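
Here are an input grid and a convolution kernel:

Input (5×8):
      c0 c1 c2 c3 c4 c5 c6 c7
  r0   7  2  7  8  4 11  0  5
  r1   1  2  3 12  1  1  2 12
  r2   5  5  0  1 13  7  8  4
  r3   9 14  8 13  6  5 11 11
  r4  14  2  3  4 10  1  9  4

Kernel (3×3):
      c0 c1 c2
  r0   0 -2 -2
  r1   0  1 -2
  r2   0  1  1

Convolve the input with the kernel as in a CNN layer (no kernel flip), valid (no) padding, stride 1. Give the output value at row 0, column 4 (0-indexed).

The receptive field on the input at this output position is [4 11 0 / 1 1 2 / 13 7 8]. Elementwise product with the kernel and sum: 11·-2 + 0·-2 + 1·1 + 2·-2 + 7·1 + 8·1.

-10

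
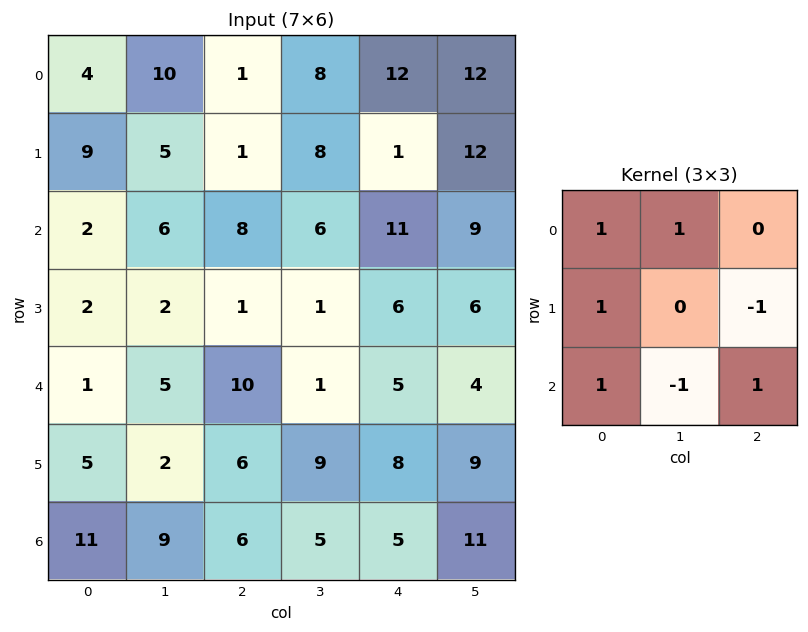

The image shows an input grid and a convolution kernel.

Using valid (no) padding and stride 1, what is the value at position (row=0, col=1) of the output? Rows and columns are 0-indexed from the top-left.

The receptive field on the input at this output position is [10 1 8 / 5 1 8 / 6 8 6]. Elementwise product with the kernel and sum: 10·1 + 1·1 + 5·1 + 8·-1 + 6·1 + 8·-1 + 6·1.

12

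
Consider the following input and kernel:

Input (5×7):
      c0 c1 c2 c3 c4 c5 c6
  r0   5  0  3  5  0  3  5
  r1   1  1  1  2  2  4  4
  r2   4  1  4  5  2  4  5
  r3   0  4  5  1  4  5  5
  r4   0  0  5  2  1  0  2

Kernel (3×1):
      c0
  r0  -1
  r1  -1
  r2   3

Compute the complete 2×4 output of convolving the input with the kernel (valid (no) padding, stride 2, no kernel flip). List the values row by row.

6 8 4 6
-4 6 -3 -4

Output[0,0]: The receptive field on the input at this output position is [5 / 1 / 4]. Elementwise product with the kernel and sum: 5·-1 + 1·-1 + 4·3.
Output[0,1]: The receptive field on the input at this output position is [3 / 1 / 4]. Elementwise product with the kernel and sum: 3·-1 + 1·-1 + 4·3.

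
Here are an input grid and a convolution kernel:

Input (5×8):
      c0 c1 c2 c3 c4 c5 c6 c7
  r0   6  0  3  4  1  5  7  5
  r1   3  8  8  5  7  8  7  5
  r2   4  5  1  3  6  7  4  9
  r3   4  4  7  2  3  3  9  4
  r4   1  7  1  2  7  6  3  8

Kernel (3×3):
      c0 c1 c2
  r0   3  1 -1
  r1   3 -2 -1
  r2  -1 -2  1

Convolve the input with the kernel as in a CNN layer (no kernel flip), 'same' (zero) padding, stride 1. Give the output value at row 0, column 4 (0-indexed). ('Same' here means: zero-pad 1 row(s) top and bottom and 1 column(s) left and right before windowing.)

The receptive field on the zero-padded input at this output position is [0 0 0 / 4 1 5 / 5 7 8]. Elementwise product with the kernel and sum: 0·3 + 0·1 + 0·-1 + 4·3 + 1·-2 + 5·-1 + 5·-1 + 7·-2 + 8·1.

-6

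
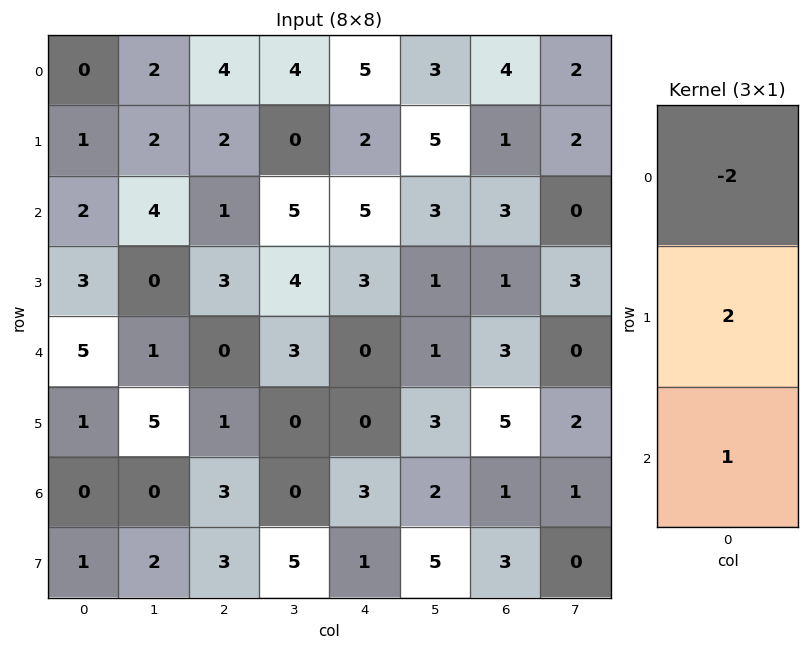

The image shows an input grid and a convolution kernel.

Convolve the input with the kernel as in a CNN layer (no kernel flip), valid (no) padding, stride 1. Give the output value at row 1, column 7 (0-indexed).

-1

The receptive field on the input at this output position is [2 / 0 / 3]. Elementwise product with the kernel and sum: 2·-2 + 0·2 + 3·1.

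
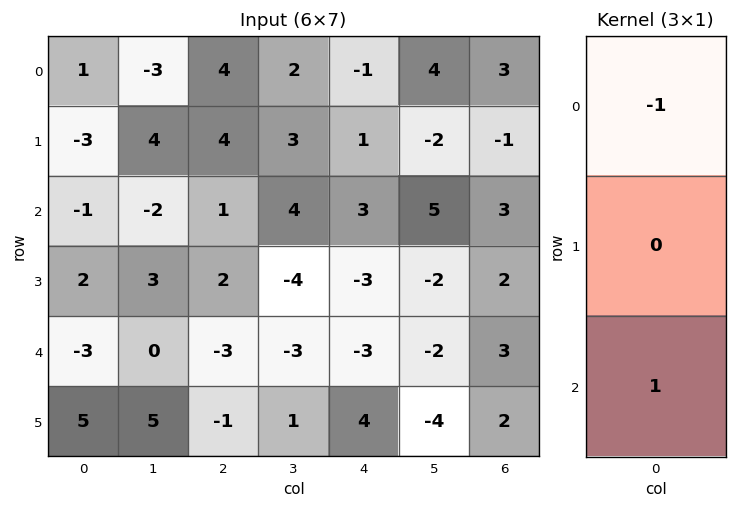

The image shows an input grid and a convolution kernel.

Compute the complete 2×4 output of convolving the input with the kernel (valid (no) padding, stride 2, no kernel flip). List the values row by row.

Output[0,0]: The receptive field on the input at this output position is [1 / -3 / -1]. Elementwise product with the kernel and sum: 1·-1 + -1·1.

-2 -3 4 0
-2 -4 -6 0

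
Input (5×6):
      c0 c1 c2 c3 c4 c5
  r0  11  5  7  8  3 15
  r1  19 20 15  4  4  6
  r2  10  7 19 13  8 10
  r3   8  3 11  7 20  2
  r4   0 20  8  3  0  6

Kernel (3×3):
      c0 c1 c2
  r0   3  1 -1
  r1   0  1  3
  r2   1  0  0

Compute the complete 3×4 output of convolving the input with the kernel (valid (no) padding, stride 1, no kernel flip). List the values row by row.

106 48 61 47
134 132 93 55
54 79 137 66

Output[0,0]: The receptive field on the input at this output position is [11 5 7 / 19 20 15 / 10 7 19]. Elementwise product with the kernel and sum: 11·3 + 5·1 + 7·-1 + 20·1 + 15·3 + 10·1.
Output[0,1]: The receptive field on the input at this output position is [5 7 8 / 20 15 4 / 7 19 13]. Elementwise product with the kernel and sum: 5·3 + 7·1 + 8·-1 + 15·1 + 4·3 + 7·1.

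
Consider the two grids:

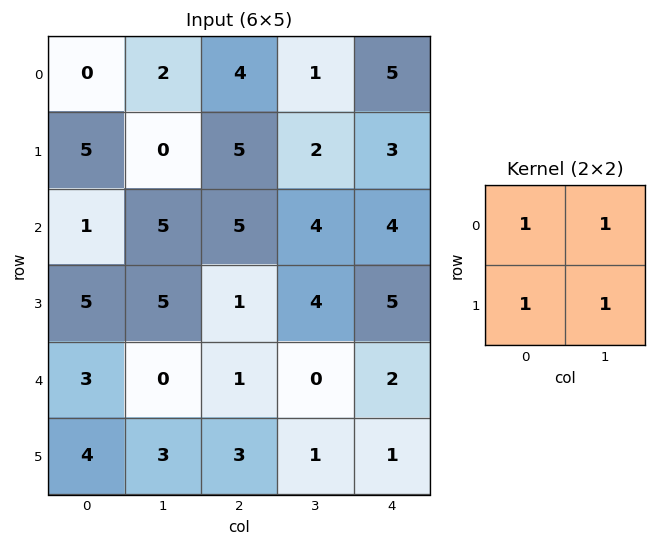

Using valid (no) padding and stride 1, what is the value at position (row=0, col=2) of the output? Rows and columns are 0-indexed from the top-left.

12

The receptive field on the input at this output position is [4 1 / 5 2]. Elementwise product with the kernel and sum: 4·1 + 1·1 + 5·1 + 2·1.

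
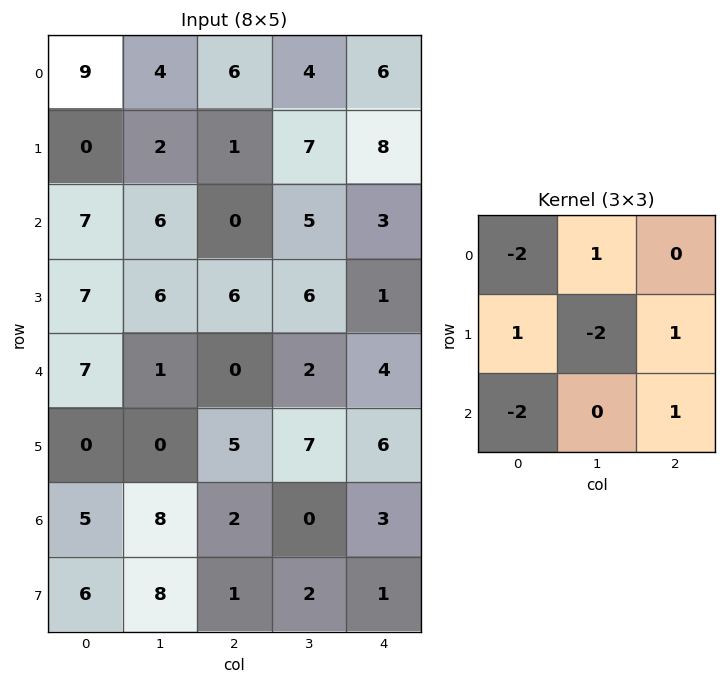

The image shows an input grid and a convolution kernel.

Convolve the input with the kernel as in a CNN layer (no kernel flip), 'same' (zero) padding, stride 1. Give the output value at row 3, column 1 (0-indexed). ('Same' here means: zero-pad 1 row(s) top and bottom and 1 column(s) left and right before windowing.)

-21

The receptive field on the zero-padded input at this output position is [7 6 0 / 7 6 6 / 7 1 0]. Elementwise product with the kernel and sum: 7·-2 + 6·1 + 7·1 + 6·-2 + 6·1 + 7·-2 + 0·1.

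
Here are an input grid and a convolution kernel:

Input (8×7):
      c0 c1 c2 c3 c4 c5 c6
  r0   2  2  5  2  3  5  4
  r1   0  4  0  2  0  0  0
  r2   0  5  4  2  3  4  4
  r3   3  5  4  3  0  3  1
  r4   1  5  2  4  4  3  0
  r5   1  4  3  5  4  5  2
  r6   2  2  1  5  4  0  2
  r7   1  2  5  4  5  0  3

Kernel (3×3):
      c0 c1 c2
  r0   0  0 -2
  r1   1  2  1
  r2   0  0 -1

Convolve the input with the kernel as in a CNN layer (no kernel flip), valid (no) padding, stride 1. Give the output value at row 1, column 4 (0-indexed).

The receptive field on the input at this output position is [0 0 0 / 3 4 4 / 0 3 1]. Elementwise product with the kernel and sum: 0·-2 + 3·1 + 4·2 + 4·1 + 1·-1.

14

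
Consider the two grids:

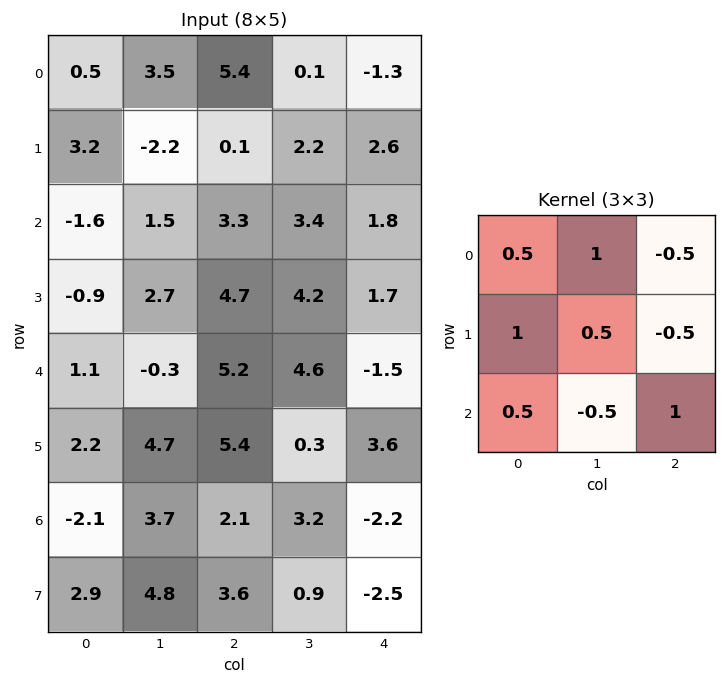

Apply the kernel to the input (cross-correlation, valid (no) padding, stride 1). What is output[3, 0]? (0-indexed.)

The receptive field on the input at this output position is [-0.9 2.7 4.7 / 1.1 -0.3 5.2 / 2.2 4.7 5.4]. Elementwise product with the kernel and sum: -0.9·0.5 + 2.7·1 + 4.7·-0.5 + 1.1·1 + -0.3·0.5 + 5.2·-0.5 + 2.2·0.5 + 4.7·-0.5 + 5.4·1.

2.4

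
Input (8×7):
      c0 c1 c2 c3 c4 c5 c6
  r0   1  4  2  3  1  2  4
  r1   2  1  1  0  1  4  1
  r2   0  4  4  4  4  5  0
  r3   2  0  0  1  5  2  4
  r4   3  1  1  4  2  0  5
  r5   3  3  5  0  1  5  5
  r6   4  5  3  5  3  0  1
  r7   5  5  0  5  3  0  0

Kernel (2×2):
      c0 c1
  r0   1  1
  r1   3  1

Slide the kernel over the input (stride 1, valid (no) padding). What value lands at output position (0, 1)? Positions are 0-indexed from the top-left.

10

The receptive field on the input at this output position is [4 2 / 1 1]. Elementwise product with the kernel and sum: 4·1 + 2·1 + 1·3 + 1·1.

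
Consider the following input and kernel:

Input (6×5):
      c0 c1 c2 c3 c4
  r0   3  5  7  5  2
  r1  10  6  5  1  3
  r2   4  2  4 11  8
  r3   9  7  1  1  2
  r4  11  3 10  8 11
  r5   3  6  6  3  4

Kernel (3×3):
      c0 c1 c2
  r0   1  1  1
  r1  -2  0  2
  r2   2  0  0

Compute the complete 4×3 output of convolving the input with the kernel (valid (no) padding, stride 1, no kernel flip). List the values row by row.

Output[0,0]: The receptive field on the input at this output position is [3 5 7 / 10 6 5 / 4 2 4]. Elementwise product with the kernel and sum: 3·1 + 5·1 + 7·1 + 10·-2 + 5·2 + 4·2.

13 11 18
39 44 19
16 11 45
21 31 18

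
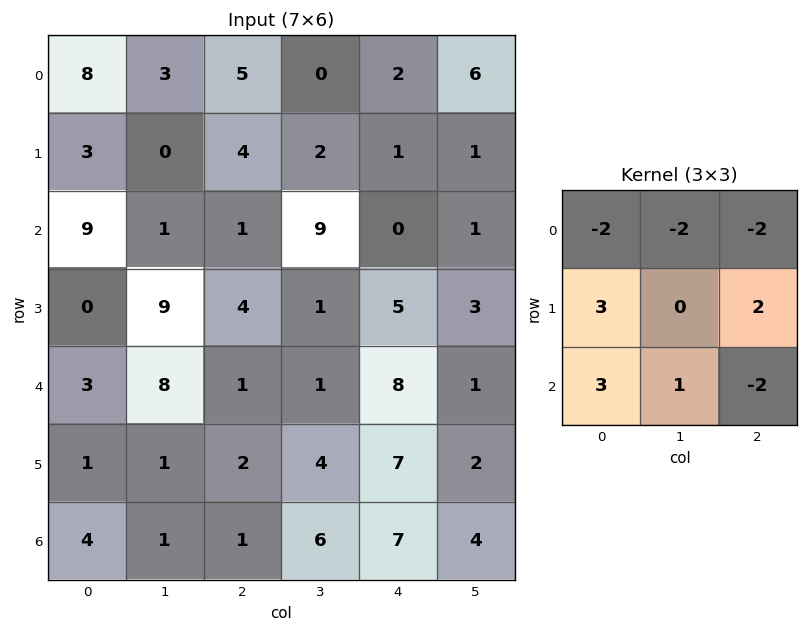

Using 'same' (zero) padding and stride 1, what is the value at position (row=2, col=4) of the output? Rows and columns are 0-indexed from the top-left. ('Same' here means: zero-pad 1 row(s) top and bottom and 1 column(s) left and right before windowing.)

23

The receptive field on the zero-padded input at this output position is [2 1 1 / 9 0 1 / 1 5 3]. Elementwise product with the kernel and sum: 2·-2 + 1·-2 + 1·-2 + 9·3 + 1·2 + 1·3 + 5·1 + 3·-2.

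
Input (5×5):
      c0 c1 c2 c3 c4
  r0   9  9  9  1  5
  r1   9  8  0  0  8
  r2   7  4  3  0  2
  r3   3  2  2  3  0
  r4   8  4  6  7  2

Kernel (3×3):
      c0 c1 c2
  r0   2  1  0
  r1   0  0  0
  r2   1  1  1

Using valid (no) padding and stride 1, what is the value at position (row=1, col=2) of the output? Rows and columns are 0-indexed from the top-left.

The receptive field on the input at this output position is [0 0 8 / 3 0 2 / 2 3 0]. Elementwise product with the kernel and sum: 0·2 + 0·1 + 2·1 + 3·1 + 0·1.

5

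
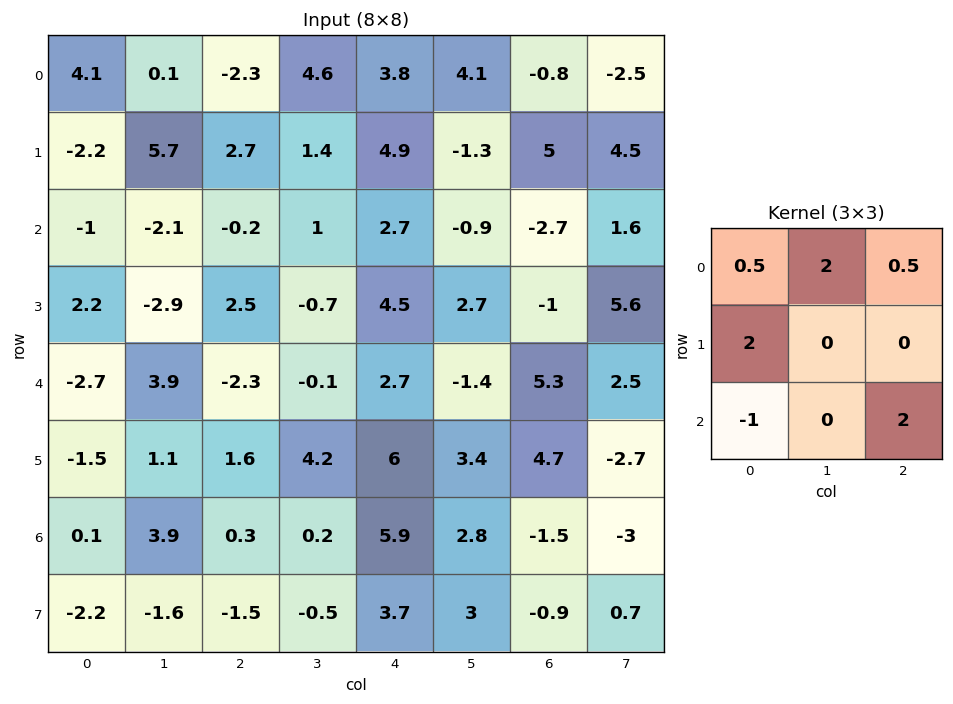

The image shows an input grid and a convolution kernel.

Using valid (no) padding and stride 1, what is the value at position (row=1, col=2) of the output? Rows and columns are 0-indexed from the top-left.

12.7

The receptive field on the input at this output position is [2.7 1.4 4.9 / -0.2 1 2.7 / 2.5 -0.7 4.5]. Elementwise product with the kernel and sum: 2.7·0.5 + 1.4·2 + 4.9·0.5 + -0.2·2 + 2.5·-1 + 4.5·2.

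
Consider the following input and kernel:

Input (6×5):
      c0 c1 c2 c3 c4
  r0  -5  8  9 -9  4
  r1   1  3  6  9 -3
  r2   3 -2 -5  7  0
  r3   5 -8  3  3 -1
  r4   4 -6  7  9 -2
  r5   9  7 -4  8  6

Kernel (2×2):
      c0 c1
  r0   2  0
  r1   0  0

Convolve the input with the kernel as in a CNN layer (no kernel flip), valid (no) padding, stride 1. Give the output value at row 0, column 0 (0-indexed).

The receptive field on the input at this output position is [-5 8 / 1 3]. Elementwise product with the kernel and sum: -5·2.

-10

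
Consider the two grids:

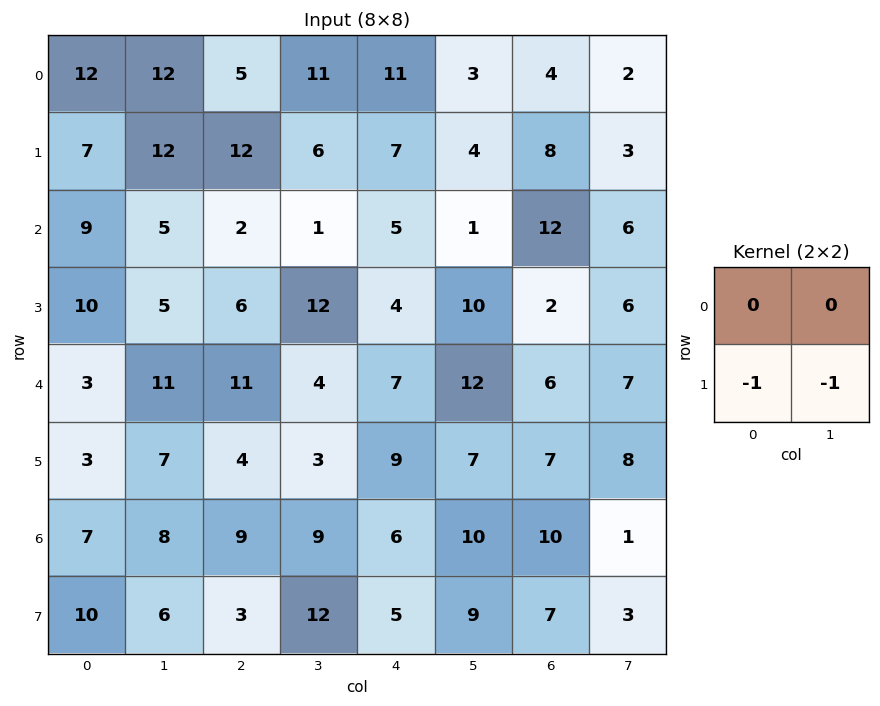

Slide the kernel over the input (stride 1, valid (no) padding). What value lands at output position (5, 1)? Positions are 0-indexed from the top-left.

-17

The receptive field on the input at this output position is [7 4 / 8 9]. Elementwise product with the kernel and sum: 8·-1 + 9·-1.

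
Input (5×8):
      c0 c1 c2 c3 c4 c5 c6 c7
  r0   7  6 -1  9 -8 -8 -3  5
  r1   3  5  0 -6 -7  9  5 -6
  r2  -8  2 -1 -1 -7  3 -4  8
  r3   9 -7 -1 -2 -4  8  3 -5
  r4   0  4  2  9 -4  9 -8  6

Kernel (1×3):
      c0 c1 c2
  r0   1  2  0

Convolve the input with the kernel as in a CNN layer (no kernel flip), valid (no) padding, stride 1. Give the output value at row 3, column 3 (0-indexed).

-10

The receptive field on the input at this output position is [-2 -4 8]. Elementwise product with the kernel and sum: -2·1 + -4·2.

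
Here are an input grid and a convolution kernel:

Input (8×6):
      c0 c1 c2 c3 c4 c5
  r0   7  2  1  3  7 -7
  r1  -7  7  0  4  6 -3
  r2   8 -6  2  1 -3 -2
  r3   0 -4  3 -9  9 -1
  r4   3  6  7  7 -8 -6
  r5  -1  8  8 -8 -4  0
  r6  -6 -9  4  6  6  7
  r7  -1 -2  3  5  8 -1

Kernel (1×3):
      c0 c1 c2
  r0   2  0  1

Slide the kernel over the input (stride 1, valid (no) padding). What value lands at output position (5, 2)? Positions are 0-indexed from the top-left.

12

The receptive field on the input at this output position is [8 -8 -4]. Elementwise product with the kernel and sum: 8·2 + -4·1.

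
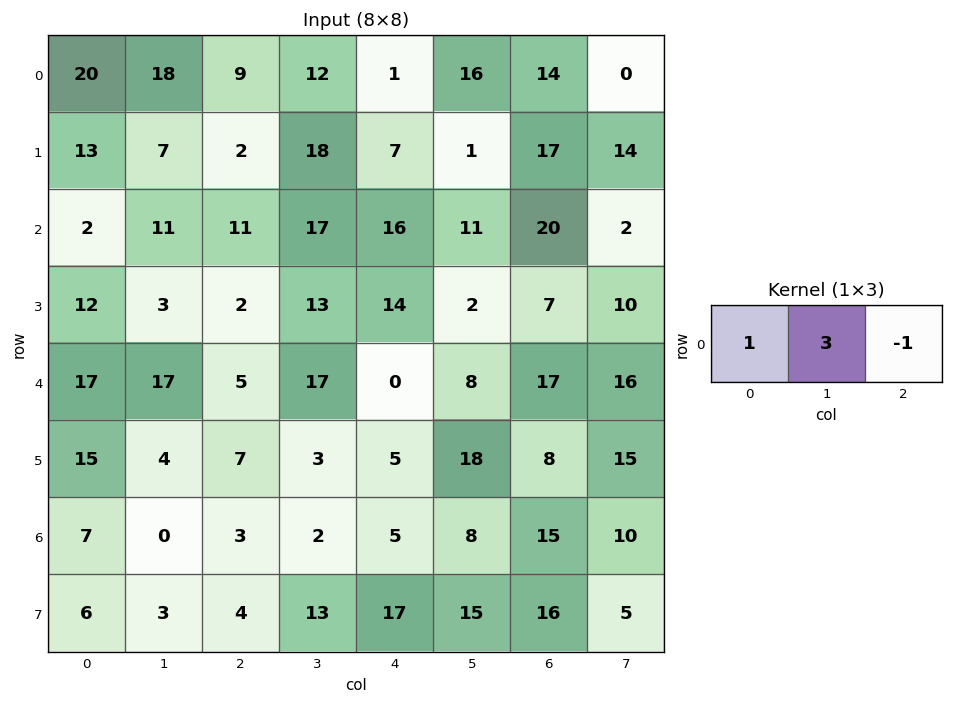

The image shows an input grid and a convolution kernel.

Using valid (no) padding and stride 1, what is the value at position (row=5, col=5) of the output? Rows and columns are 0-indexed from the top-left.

The receptive field on the input at this output position is [18 8 15]. Elementwise product with the kernel and sum: 18·1 + 8·3 + 15·-1.

27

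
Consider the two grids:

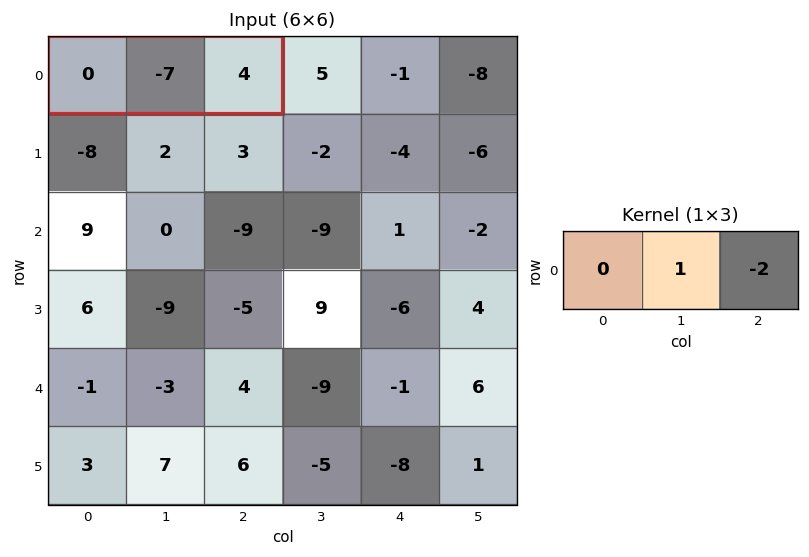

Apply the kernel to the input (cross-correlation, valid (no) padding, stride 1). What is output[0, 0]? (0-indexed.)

-15

The receptive field on the input at this output position is [0 -7 4]. Elementwise product with the kernel and sum: -7·1 + 4·-2.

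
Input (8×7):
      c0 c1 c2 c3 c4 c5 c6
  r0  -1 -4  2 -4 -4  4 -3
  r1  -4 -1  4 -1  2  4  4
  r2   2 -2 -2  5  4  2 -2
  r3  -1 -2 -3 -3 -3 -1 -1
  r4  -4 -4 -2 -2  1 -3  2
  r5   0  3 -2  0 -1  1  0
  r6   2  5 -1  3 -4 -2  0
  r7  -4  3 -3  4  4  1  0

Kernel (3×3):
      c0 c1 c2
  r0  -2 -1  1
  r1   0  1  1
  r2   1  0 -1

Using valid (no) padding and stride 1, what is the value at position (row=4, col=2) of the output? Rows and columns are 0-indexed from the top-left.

The receptive field on the input at this output position is [-2 -2 1 / -2 0 -1 / -1 3 -4]. Elementwise product with the kernel and sum: -2·-2 + -2·-1 + 1·1 + 0·1 + -1·1 + -1·1 + -4·-1.

9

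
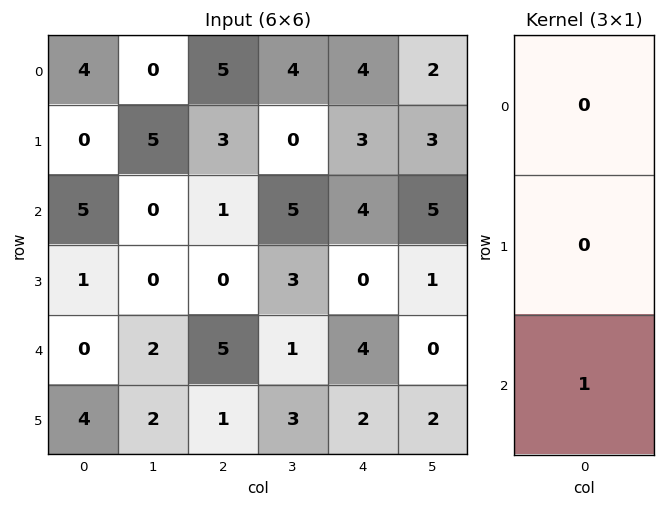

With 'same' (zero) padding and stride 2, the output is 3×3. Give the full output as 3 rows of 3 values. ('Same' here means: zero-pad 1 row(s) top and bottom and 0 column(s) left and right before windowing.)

Output[0,0]: The receptive field on the zero-padded input at this output position is [0 / 4 / 0]. Elementwise product with the kernel and sum: 0·1.

0 3 3
1 0 0
4 1 2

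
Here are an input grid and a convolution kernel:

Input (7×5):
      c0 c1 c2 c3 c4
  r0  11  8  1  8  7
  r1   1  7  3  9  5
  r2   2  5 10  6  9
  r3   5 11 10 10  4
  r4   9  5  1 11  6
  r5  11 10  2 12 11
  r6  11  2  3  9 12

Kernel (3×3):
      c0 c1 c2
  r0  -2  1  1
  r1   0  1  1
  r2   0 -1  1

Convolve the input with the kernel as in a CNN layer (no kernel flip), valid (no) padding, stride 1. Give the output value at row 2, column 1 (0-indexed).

The receptive field on the input at this output position is [5 10 6 / 11 10 10 / 5 1 11]. Elementwise product with the kernel and sum: 5·-2 + 10·1 + 6·1 + 10·1 + 10·1 + 1·-1 + 11·1.

36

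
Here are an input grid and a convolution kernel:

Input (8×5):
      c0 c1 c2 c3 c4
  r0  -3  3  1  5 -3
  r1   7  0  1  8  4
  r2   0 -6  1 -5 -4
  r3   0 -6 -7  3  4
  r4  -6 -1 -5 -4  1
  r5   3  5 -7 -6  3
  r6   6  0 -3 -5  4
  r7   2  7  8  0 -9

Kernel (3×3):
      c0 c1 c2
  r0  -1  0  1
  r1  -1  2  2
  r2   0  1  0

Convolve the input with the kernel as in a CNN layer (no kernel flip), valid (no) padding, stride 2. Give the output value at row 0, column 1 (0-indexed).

14

The receptive field on the input at this output position is [1 5 -3 / 1 8 4 / 1 -5 -4]. Elementwise product with the kernel and sum: 1·-1 + -3·1 + 1·-1 + 8·2 + 4·2 + -5·1.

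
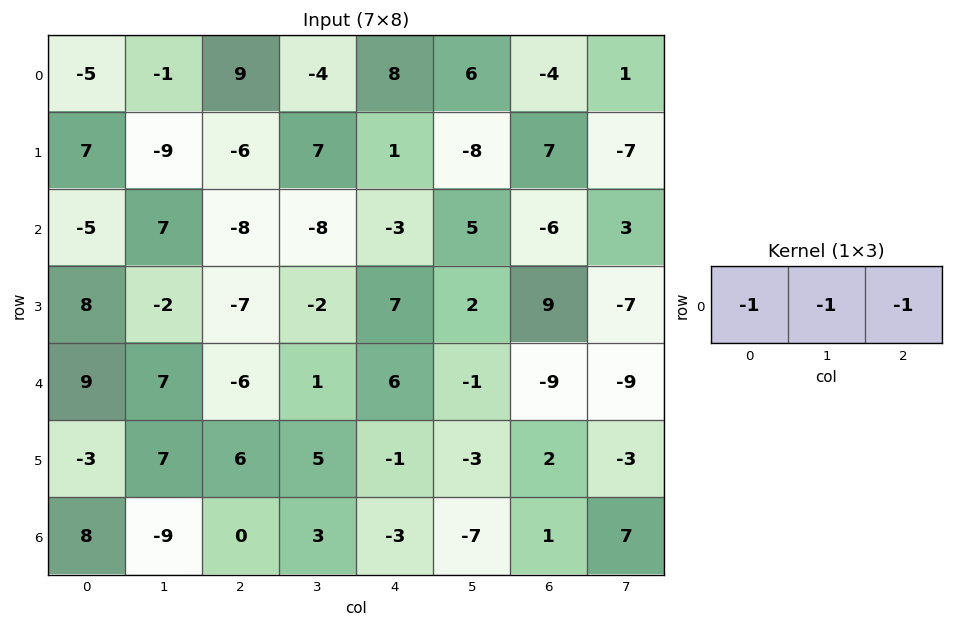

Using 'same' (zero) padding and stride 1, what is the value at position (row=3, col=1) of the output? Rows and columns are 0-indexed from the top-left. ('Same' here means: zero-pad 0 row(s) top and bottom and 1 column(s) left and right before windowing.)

1

The receptive field on the zero-padded input at this output position is [8 -2 -7]. Elementwise product with the kernel and sum: 8·-1 + -2·-1 + -7·-1.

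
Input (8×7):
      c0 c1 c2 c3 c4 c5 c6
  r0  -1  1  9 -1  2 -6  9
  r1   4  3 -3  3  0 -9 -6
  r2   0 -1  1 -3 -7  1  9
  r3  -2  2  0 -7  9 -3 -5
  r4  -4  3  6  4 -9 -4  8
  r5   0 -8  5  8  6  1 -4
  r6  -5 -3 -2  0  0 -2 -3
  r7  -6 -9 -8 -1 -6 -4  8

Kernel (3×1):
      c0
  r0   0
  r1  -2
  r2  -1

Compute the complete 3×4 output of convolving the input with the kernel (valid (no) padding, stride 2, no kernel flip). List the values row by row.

Output[0,0]: The receptive field on the input at this output position is [-1 / 4 / 0]. Elementwise product with the kernel and sum: 4·-2 + 0·-1.

-8 5 7 3
8 -6 -9 2
5 -8 -12 11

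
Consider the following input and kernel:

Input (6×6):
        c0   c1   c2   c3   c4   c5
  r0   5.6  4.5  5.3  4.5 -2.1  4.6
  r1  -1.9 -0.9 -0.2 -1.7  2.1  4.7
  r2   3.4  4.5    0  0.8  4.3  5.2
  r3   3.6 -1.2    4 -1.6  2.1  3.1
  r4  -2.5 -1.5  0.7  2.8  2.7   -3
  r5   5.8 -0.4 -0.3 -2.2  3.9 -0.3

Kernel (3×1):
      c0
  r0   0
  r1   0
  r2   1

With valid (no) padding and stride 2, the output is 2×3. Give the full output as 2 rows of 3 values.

3.4 0 4.3
-2.5 0.7 2.7

Output[0,0]: The receptive field on the input at this output position is [5.6 / -1.9 / 3.4]. Elementwise product with the kernel and sum: 3.4·1.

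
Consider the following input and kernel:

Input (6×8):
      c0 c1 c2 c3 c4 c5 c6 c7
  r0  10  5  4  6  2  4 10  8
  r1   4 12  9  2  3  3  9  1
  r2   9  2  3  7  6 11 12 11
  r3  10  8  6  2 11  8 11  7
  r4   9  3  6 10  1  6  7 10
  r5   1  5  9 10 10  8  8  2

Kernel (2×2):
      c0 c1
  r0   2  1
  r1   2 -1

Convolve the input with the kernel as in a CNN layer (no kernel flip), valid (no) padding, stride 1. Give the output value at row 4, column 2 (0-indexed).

The receptive field on the input at this output position is [6 10 / 9 10]. Elementwise product with the kernel and sum: 6·2 + 10·1 + 9·2 + 10·-1.

30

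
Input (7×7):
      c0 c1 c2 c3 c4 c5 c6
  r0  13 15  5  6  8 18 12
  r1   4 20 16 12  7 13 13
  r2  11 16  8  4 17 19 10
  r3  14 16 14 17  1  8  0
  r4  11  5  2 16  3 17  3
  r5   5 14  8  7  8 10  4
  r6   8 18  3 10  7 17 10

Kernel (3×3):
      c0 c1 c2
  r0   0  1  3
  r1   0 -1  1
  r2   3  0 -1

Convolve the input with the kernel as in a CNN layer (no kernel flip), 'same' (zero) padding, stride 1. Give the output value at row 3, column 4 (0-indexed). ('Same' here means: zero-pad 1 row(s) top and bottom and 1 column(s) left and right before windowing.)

The receptive field on the zero-padded input at this output position is [4 17 19 / 17 1 8 / 16 3 17]. Elementwise product with the kernel and sum: 17·1 + 19·3 + 1·-1 + 8·1 + 16·3 + 17·-1.

112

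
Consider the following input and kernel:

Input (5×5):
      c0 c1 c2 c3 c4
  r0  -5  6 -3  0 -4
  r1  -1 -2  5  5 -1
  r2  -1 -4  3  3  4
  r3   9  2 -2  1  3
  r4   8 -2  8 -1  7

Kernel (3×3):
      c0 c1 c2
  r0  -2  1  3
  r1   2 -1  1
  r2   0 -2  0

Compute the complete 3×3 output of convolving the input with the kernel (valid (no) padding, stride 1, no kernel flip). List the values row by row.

Output[0,0]: The receptive field on the input at this output position is [-5 6 -3 / -1 -2 5 / -1 -4 3]. Elementwise product with the kernel and sum: -5·-2 + 6·1 + -3·3 + -1·2 + -2·-1 + 5·1 + -4·-2.

20 -25 -8
16 20 -3
25 11 9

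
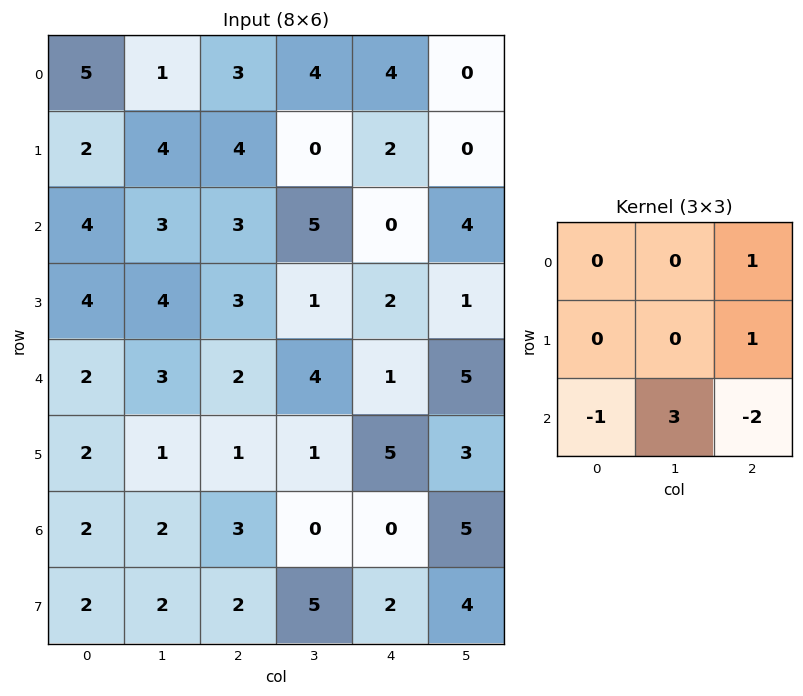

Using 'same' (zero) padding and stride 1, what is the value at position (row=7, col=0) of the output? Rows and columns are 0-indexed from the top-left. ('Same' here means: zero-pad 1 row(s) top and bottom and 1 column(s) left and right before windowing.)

The receptive field on the zero-padded input at this output position is [0 2 2 / 0 2 2 / 0 0 0]. Elementwise product with the kernel and sum: 2·1 + 2·1 + 0·-1 + 0·3 + 0·-2.

4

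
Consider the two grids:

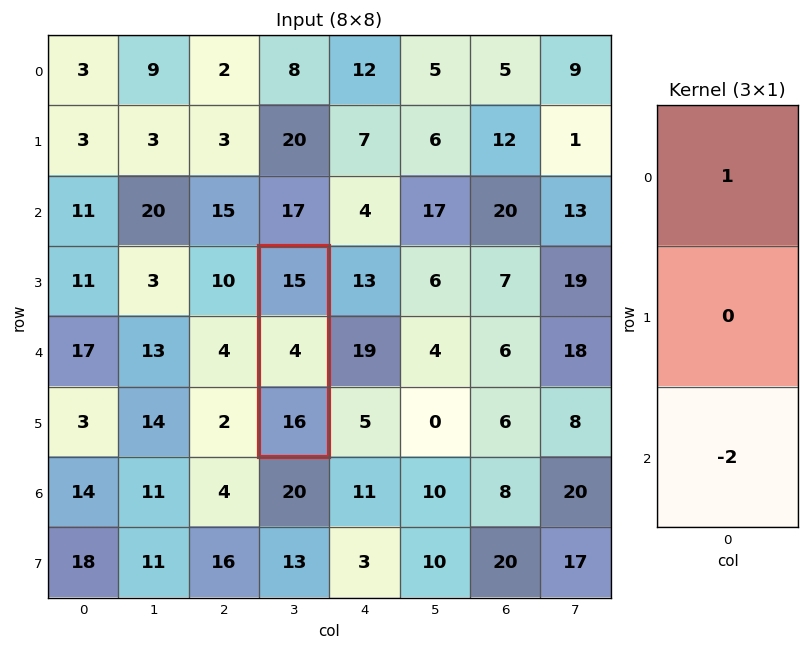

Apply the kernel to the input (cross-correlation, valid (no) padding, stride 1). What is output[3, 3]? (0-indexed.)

The receptive field on the input at this output position is [15 / 4 / 16]. Elementwise product with the kernel and sum: 15·1 + 16·-2.

-17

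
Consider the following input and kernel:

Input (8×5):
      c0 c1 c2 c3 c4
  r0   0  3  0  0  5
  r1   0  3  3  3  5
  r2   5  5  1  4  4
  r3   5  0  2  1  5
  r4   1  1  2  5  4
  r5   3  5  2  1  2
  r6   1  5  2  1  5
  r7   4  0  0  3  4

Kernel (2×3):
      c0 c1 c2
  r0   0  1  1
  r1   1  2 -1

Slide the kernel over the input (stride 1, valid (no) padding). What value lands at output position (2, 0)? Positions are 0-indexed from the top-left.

The receptive field on the input at this output position is [5 5 1 / 5 0 2]. Elementwise product with the kernel and sum: 5·1 + 1·1 + 5·1 + 0·2 + 2·-1.

9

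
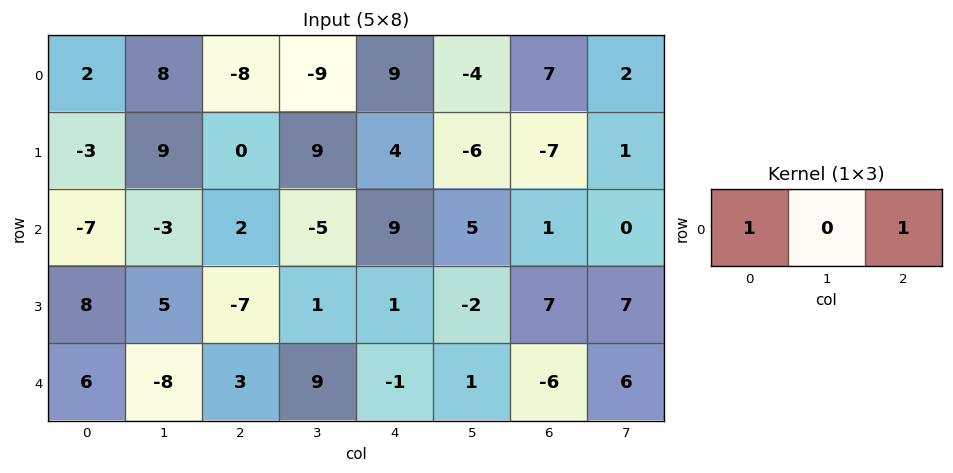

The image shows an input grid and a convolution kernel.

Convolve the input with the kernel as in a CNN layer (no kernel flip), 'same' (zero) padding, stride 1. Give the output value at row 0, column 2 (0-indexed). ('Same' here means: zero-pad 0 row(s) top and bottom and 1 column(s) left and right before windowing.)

The receptive field on the zero-padded input at this output position is [8 -8 -9]. Elementwise product with the kernel and sum: 8·1 + -9·1.

-1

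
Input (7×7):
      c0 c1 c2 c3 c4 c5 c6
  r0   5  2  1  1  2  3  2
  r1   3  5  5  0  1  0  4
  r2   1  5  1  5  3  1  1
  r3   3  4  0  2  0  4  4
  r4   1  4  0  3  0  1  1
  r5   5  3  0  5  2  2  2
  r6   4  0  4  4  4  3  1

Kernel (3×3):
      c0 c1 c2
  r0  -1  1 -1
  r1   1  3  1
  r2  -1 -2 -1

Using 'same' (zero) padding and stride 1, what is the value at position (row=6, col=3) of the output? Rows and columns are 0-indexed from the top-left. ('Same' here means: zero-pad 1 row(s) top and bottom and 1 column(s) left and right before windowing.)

The receptive field on the zero-padded input at this output position is [0 5 2 / 4 4 4 / 0 0 0]. Elementwise product with the kernel and sum: 0·-1 + 5·1 + 2·-1 + 4·1 + 4·3 + 4·1 + 0·-1 + 0·-2 + 0·-1.

23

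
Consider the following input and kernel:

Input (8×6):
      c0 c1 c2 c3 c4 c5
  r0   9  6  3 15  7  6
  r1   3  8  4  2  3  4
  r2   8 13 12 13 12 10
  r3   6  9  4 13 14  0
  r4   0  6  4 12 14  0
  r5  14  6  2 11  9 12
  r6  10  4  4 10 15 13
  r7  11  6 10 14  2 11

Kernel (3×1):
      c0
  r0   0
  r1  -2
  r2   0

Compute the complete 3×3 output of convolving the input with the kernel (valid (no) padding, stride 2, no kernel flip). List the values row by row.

-6 -8 -6
-12 -8 -28
-28 -4 -18

Output[0,0]: The receptive field on the input at this output position is [9 / 3 / 8]. Elementwise product with the kernel and sum: 3·-2.
Output[0,1]: The receptive field on the input at this output position is [3 / 4 / 12]. Elementwise product with the kernel and sum: 4·-2.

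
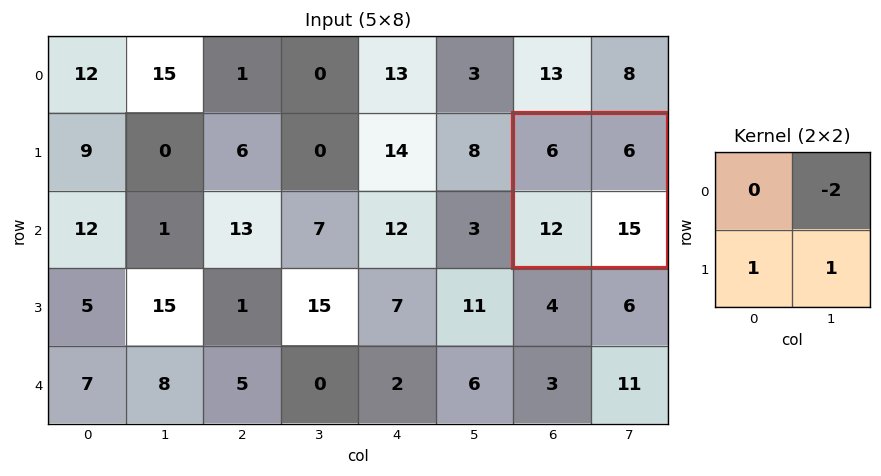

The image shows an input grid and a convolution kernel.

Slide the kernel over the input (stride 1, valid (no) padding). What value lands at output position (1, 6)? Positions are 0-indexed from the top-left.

15

The receptive field on the input at this output position is [6 6 / 12 15]. Elementwise product with the kernel and sum: 6·-2 + 12·1 + 15·1.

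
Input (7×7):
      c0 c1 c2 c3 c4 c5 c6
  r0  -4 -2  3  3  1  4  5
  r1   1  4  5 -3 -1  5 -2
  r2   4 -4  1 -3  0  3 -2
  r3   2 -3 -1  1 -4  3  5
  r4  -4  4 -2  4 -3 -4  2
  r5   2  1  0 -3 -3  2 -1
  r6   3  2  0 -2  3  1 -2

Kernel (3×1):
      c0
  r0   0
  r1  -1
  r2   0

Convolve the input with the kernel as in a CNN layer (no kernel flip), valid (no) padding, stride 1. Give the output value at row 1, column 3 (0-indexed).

3

The receptive field on the input at this output position is [-3 / -3 / 1]. Elementwise product with the kernel and sum: -3·-1.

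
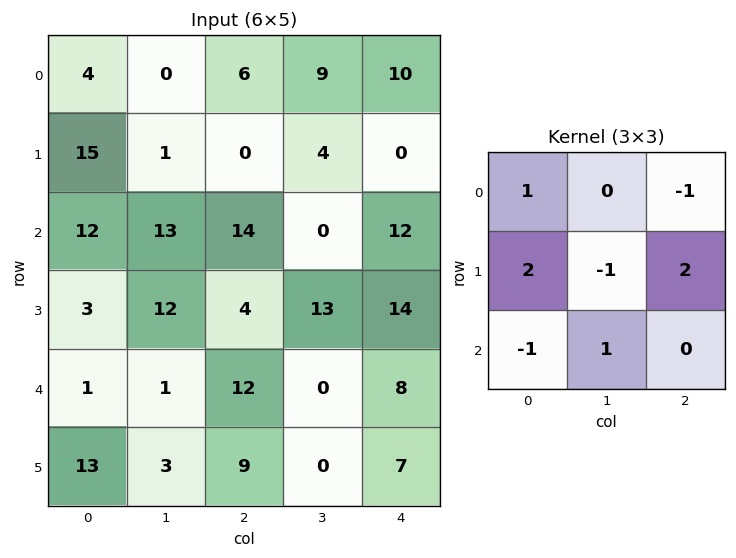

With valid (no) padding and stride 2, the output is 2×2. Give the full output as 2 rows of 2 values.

Output[0,0]: The receptive field on the input at this output position is [4 0 6 / 15 1 0 / 12 13 14]. Elementwise product with the kernel and sum: 4·1 + 6·-1 + 15·2 + 1·-1 + 0·2 + 12·-1 + 13·1.
Output[0,1]: The receptive field on the input at this output position is [6 9 10 / 0 4 0 / 14 0 12]. Elementwise product with the kernel and sum: 6·1 + 10·-1 + 0·2 + 4·-1 + 0·2 + 14·-1 + 0·1.

28 -22
0 13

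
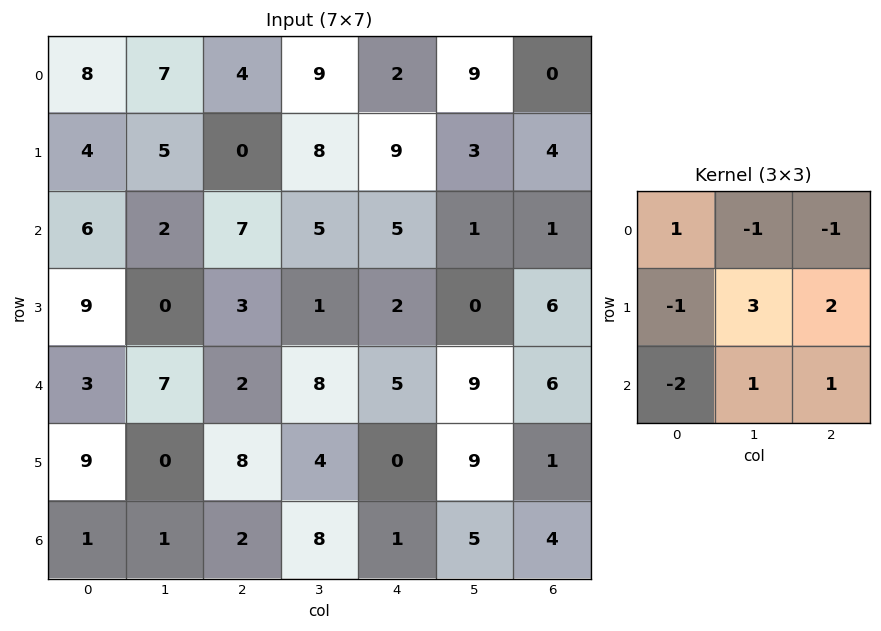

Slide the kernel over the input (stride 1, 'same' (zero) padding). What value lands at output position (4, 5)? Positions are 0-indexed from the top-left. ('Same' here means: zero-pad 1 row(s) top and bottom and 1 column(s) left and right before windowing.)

The receptive field on the zero-padded input at this output position is [2 0 6 / 5 9 6 / 0 9 1]. Elementwise product with the kernel and sum: 2·1 + 0·-1 + 6·-1 + 5·-1 + 9·3 + 6·2 + 0·-2 + 9·1 + 1·1.

40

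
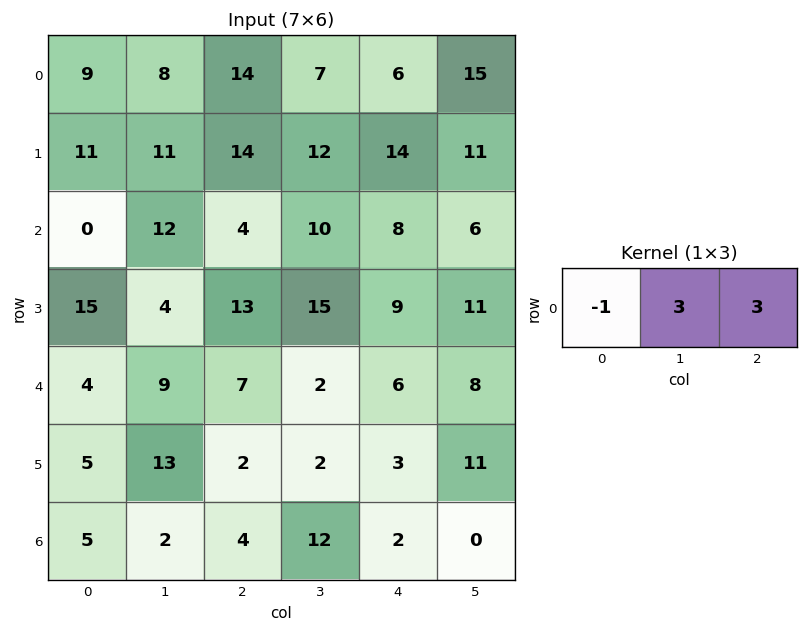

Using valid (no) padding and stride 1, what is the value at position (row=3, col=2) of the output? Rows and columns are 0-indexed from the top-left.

The receptive field on the input at this output position is [13 15 9]. Elementwise product with the kernel and sum: 13·-1 + 15·3 + 9·3.

59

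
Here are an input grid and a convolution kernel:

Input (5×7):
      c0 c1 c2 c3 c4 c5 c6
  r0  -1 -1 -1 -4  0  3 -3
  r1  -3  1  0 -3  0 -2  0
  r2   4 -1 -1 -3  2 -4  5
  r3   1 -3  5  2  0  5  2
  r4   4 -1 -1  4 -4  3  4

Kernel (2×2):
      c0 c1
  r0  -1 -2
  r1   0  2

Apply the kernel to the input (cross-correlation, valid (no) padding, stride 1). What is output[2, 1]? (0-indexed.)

The receptive field on the input at this output position is [-1 -1 / -3 5]. Elementwise product with the kernel and sum: -1·-1 + -1·-2 + 5·2.

13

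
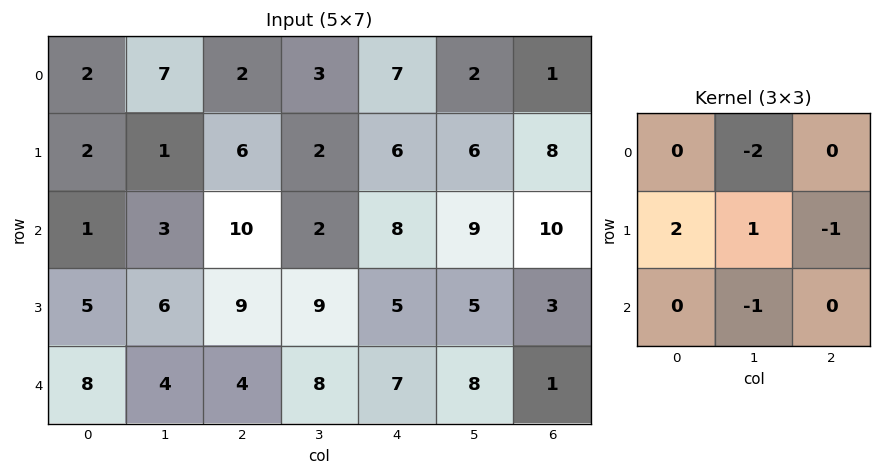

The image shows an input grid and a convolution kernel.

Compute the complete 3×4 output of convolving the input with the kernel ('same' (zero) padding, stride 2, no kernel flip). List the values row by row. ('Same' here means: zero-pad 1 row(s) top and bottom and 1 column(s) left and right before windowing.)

-7 7 5 -3
-11 -7 -14 9
-6 -14 5 11

Output[0,0]: The receptive field on the zero-padded input at this output position is [0 0 0 / 0 2 7 / 0 2 1]. Elementwise product with the kernel and sum: 0·-2 + 0·2 + 2·1 + 7·-1 + 2·-1.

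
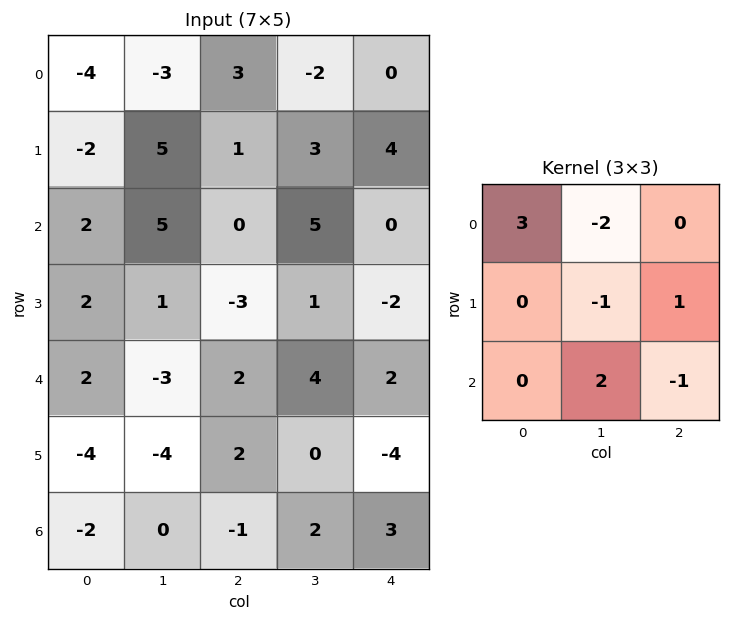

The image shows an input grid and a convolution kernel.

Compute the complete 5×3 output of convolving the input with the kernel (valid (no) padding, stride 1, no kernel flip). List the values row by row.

Output[0,0]: The receptive field on the input at this output position is [-4 -3 3 / -2 5 1 / 2 5 0]. Elementwise product with the kernel and sum: -4·3 + -3·-2 + 5·-1 + 1·1 + 5·2 + 0·-1.
Output[0,1]: The receptive field on the input at this output position is [-3 3 -2 / 5 1 3 / 5 0 5]. Elementwise product with the kernel and sum: -3·3 + 3·-2 + 1·-1 + 3·1 + 0·2 + 5·-1.

0 -18 24
-16 11 -4
-16 19 -7
-1 15 -9
19 -19 -5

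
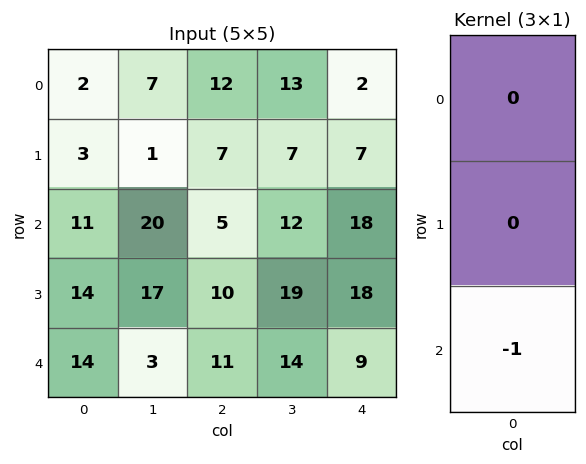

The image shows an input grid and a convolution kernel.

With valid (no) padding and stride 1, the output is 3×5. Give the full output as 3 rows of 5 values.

Output[0,0]: The receptive field on the input at this output position is [2 / 3 / 11]. Elementwise product with the kernel and sum: 11·-1.

-11 -20 -5 -12 -18
-14 -17 -10 -19 -18
-14 -3 -11 -14 -9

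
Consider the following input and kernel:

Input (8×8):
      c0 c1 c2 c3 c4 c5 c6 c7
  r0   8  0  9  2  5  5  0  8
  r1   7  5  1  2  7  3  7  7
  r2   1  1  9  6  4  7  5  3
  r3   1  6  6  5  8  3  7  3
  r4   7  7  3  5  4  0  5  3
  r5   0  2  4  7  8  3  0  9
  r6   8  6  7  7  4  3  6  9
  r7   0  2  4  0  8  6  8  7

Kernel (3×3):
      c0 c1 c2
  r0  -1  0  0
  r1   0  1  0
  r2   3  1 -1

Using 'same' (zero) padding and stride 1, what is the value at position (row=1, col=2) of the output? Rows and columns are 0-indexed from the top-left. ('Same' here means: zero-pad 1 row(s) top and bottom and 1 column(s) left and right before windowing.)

The receptive field on the zero-padded input at this output position is [0 9 2 / 5 1 2 / 1 9 6]. Elementwise product with the kernel and sum: 0·-1 + 1·1 + 1·3 + 9·1 + 6·-1.

7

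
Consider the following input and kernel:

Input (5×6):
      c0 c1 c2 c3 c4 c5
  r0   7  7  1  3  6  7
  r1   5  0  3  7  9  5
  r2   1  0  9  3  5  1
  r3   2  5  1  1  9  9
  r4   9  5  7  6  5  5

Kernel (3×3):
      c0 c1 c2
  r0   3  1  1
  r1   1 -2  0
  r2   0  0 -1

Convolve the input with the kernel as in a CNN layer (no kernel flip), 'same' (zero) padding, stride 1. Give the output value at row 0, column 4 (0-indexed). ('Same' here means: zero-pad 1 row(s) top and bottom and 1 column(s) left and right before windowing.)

The receptive field on the zero-padded input at this output position is [0 0 0 / 3 6 7 / 7 9 5]. Elementwise product with the kernel and sum: 0·3 + 0·1 + 0·1 + 3·1 + 6·-2 + 5·-1.

-14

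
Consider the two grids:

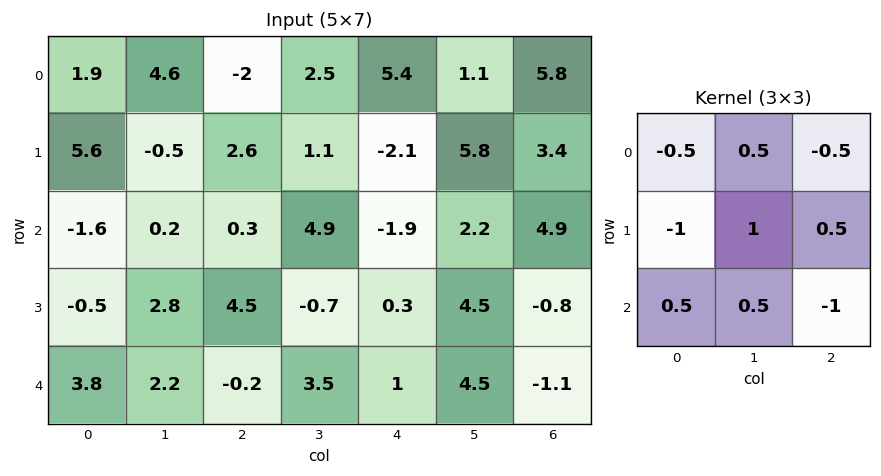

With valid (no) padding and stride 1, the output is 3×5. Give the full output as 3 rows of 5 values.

-3.45 -5.55 1.5 -0.1 -0.2
-5.75 7.9 5.55 -14.9 12
9.5 -3.55 -1.15 -3.5 7.25

Output[0,0]: The receptive field on the input at this output position is [1.9 4.6 -2 / 5.6 -0.5 2.6 / -1.6 0.2 0.3]. Elementwise product with the kernel and sum: 1.9·-0.5 + 4.6·0.5 + -2·-0.5 + 5.6·-1 + -0.5·1 + 2.6·0.5 + -1.6·0.5 + 0.2·0.5 + 0.3·-1.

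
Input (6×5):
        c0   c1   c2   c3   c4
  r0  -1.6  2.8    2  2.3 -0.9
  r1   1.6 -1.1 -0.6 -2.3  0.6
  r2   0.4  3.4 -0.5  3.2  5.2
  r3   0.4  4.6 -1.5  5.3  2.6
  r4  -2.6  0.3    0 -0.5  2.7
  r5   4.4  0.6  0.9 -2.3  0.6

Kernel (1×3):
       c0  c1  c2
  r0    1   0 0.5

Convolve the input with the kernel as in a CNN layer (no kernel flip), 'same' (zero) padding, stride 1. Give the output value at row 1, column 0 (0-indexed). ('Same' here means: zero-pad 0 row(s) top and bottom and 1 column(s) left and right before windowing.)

The receptive field on the zero-padded input at this output position is [0 1.6 -1.1]. Elementwise product with the kernel and sum: 0·1 + -1.1·0.5.

-0.55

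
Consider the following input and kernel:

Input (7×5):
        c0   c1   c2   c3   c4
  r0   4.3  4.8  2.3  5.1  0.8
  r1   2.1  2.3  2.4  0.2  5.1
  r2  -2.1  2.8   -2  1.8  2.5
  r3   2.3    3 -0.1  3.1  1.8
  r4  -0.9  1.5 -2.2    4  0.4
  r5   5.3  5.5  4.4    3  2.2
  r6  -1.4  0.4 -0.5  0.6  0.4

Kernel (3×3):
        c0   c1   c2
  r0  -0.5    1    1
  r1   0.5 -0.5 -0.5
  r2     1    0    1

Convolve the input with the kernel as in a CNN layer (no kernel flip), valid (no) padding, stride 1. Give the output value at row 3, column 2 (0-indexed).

8.25

The receptive field on the input at this output position is [-0.1 3.1 1.8 / -2.2 4 0.4 / 4.4 3 2.2]. Elementwise product with the kernel and sum: -0.1·-0.5 + 3.1·1 + 1.8·1 + -2.2·0.5 + 4·-0.5 + 0.4·-0.5 + 4.4·1 + 2.2·1.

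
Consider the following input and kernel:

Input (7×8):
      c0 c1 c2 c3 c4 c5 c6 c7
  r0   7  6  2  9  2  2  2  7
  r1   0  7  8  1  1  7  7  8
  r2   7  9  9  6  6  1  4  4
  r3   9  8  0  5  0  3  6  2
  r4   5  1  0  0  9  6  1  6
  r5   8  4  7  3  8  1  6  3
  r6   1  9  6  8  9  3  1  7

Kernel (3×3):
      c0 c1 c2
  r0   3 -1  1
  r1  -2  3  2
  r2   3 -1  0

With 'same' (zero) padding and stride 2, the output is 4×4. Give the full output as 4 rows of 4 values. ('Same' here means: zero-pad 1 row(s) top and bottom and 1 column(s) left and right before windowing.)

Output[0,0]: The receptive field on the zero-padded input at this output position is [0 0 0 / 0 7 6 / 0 0 7]. Elementwise product with the kernel and sum: 0·3 + 0·-1 + 0·1 + 0·-2 + 7·3 + 6·2 + 0·3 + 0·-1.
Output[0,1]: The receptive field on the zero-padded input at this output position is [0 0 0 / 6 2 9 / 7 8 1]. Elementwise product with the kernel and sum: 0·3 + 0·-1 + 0·1 + 6·-2 + 2·3 + 9·2 + 7·3 + 8·-1.

33 25 -6 30
37 59 32 43
8 32 58 5
17 24 19 11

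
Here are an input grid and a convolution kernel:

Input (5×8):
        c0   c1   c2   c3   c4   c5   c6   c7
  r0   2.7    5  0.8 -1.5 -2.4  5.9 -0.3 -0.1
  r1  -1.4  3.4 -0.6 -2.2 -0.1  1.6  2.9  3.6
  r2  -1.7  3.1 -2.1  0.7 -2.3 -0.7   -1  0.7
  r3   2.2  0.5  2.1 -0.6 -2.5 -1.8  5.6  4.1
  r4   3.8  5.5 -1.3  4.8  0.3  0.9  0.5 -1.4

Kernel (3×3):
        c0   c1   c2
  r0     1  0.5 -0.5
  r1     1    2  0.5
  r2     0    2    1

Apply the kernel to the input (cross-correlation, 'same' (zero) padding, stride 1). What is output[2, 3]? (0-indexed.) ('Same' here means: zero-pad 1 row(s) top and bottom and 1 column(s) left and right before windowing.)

The receptive field on the zero-padded input at this output position is [-0.6 -2.2 -0.1 / -2.1 0.7 -2.3 / 2.1 -0.6 -2.5]. Elementwise product with the kernel and sum: -0.6·1 + -2.2·0.5 + -0.1·-0.5 + -2.1·1 + 0.7·2 + -2.3·0.5 + -0.6·2 + -2.5·1.

-7.2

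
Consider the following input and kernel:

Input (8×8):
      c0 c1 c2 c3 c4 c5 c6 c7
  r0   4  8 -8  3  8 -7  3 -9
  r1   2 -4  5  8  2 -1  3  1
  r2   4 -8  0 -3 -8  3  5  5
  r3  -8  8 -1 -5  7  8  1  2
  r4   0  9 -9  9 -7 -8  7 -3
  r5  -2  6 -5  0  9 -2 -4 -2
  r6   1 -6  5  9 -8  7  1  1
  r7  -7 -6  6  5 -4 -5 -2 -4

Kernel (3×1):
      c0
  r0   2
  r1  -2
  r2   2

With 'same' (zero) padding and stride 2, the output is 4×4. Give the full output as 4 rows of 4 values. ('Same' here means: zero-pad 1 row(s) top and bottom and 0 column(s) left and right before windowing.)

Output[0,0]: The receptive field on the zero-padded input at this output position is [0 / 4 / 2]. Elementwise product with the kernel and sum: 0·2 + 4·-2 + 2·2.

-4 26 -12 0
-20 8 34 -2
-20 6 46 -20
-20 -8 26 -14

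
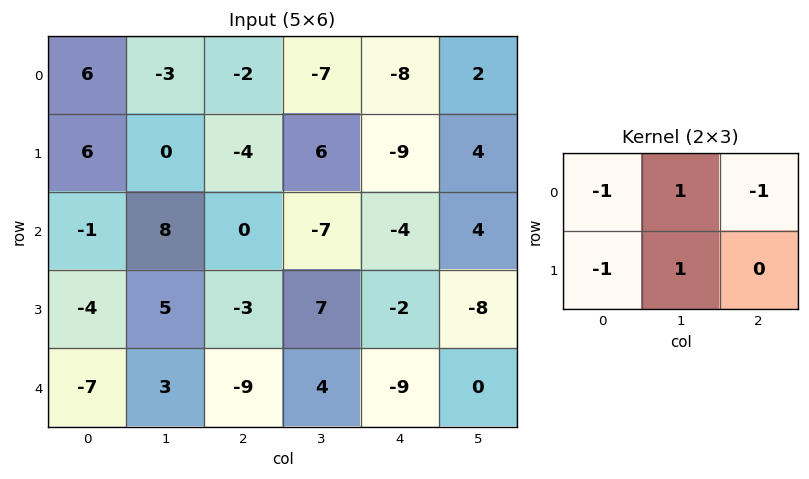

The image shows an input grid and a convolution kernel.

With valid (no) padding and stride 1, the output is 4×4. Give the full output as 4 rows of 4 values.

Output[0,0]: The receptive field on the input at this output position is [6 -3 -2 / 6 0 -4]. Elementwise product with the kernel and sum: 6·-1 + -3·1 + -2·-1 + 6·-1 + 0·1.

-13 4 13 -18
7 -18 12 -16
18 -9 7 -10
22 -27 25 -14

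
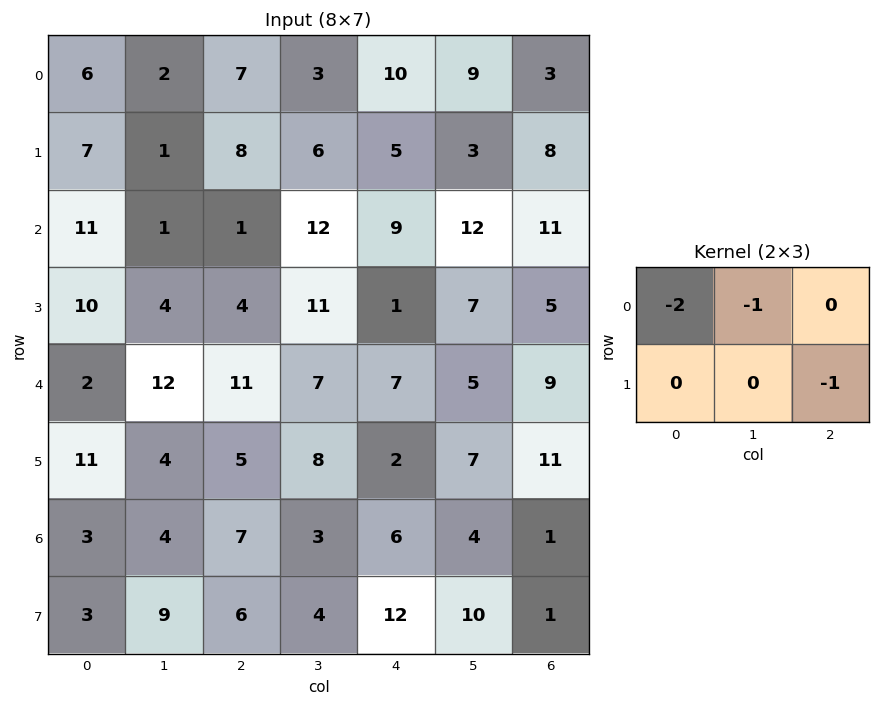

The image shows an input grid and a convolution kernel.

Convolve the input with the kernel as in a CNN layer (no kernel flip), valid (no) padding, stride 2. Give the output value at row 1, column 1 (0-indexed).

The receptive field on the input at this output position is [1 12 9 / 4 11 1]. Elementwise product with the kernel and sum: 1·-2 + 12·-1 + 1·-1.

-15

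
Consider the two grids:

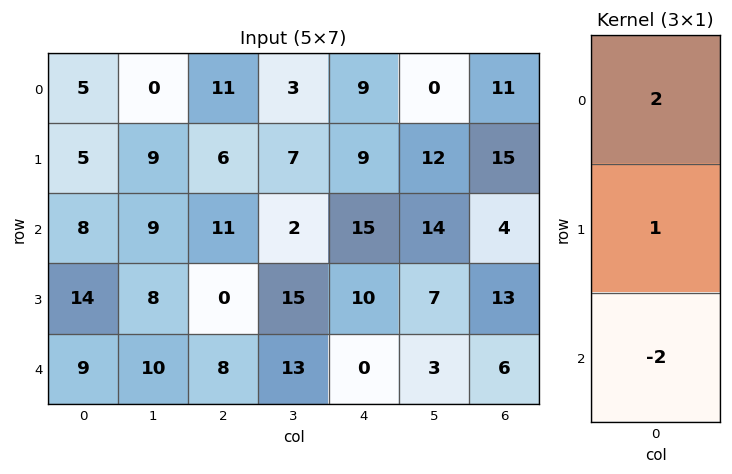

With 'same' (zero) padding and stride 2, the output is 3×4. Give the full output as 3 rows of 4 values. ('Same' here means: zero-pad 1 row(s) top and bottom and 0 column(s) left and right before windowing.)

Output[0,0]: The receptive field on the zero-padded input at this output position is [0 / 5 / 5]. Elementwise product with the kernel and sum: 0·2 + 5·1 + 5·-2.

-5 -1 -9 -19
-10 23 13 8
37 8 20 32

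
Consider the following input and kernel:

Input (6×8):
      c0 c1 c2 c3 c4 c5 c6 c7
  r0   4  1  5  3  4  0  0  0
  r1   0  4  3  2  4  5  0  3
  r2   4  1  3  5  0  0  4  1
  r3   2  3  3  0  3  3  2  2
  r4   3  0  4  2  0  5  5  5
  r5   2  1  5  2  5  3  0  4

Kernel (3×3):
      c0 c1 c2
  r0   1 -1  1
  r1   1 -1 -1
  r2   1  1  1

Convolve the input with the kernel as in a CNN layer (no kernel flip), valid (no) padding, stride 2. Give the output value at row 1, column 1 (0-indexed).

4

The receptive field on the input at this output position is [3 5 0 / 3 0 3 / 4 2 0]. Elementwise product with the kernel and sum: 3·1 + 5·-1 + 0·1 + 3·1 + 0·-1 + 3·-1 + 4·1 + 2·1 + 0·1.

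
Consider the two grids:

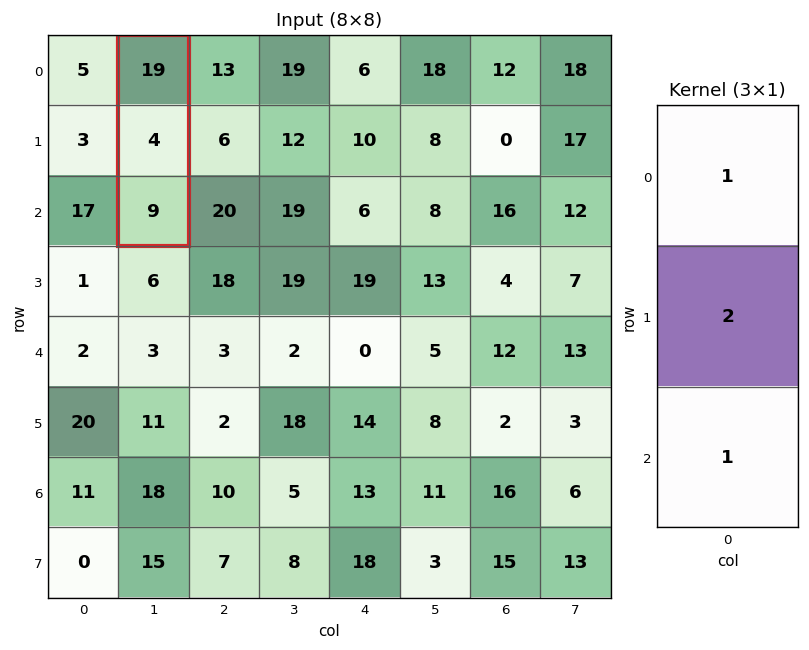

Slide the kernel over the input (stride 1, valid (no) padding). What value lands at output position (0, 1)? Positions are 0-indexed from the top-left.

36

The receptive field on the input at this output position is [19 / 4 / 9]. Elementwise product with the kernel and sum: 19·1 + 4·2 + 9·1.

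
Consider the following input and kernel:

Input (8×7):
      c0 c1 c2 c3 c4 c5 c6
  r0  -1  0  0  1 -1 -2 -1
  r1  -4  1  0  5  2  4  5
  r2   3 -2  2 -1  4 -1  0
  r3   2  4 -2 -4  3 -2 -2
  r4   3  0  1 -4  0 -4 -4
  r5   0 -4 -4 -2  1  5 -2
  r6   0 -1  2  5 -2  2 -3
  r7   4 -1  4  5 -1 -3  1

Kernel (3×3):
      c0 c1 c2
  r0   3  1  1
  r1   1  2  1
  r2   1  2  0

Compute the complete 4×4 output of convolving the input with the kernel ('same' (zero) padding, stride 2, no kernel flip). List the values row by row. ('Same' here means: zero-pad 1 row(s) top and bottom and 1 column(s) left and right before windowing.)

-10 2 6 10
5 9 29 10
12 -8 -19 -19
3 -3 6 8

Output[0,0]: The receptive field on the zero-padded input at this output position is [0 0 0 / 0 -1 0 / 0 -4 1]. Elementwise product with the kernel and sum: 0·3 + 0·1 + 0·1 + 0·1 + -1·2 + 0·1 + 0·1 + -4·2.
Output[0,1]: The receptive field on the zero-padded input at this output position is [0 0 0 / 0 0 1 / 1 0 5]. Elementwise product with the kernel and sum: 0·3 + 0·1 + 0·1 + 0·1 + 0·2 + 1·1 + 1·1 + 0·2.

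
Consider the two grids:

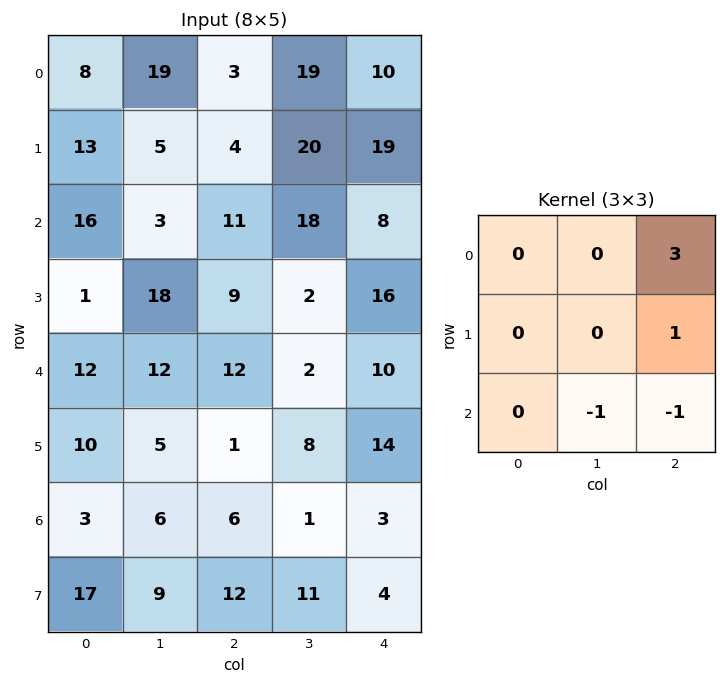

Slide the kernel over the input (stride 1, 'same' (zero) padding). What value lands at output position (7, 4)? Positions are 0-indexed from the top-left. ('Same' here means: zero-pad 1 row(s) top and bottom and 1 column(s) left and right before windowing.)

The receptive field on the zero-padded input at this output position is [1 3 0 / 11 4 0 / 0 0 0]. Elementwise product with the kernel and sum: 0·3 + 0·1 + 0·-1 + 0·-1.

0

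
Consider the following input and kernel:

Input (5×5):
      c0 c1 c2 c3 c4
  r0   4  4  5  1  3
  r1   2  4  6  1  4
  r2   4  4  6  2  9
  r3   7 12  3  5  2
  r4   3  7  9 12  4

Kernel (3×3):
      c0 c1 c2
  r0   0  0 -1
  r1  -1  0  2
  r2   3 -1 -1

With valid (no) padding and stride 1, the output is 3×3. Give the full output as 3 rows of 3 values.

Output[0,0]: The receptive field on the input at this output position is [4 4 5 / 2 4 6 / 4 4 6]. Elementwise product with the kernel and sum: 5·-1 + 2·-1 + 6·2 + 4·3 + 4·-1 + 6·-1.

7 1 6
8 27 10
-14 -4 3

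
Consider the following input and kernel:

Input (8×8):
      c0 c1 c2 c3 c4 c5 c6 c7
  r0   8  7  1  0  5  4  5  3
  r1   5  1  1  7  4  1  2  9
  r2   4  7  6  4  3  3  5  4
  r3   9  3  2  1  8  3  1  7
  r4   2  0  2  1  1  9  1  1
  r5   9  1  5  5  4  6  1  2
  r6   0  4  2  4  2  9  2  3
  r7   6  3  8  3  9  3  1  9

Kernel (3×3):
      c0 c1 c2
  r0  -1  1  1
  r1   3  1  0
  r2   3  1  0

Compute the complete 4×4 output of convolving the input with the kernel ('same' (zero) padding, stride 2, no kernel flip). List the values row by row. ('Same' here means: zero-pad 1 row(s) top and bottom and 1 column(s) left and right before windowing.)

13 26 30 22
19 45 24 34
23 10 33 52
16 40 37 36

Output[0,0]: The receptive field on the zero-padded input at this output position is [0 0 0 / 0 8 7 / 0 5 1]. Elementwise product with the kernel and sum: 0·-1 + 0·1 + 0·1 + 0·3 + 8·1 + 0·3 + 5·1.
Output[0,1]: The receptive field on the zero-padded input at this output position is [0 0 0 / 7 1 0 / 1 1 7]. Elementwise product with the kernel and sum: 0·-1 + 0·1 + 0·1 + 7·3 + 1·1 + 1·3 + 1·1.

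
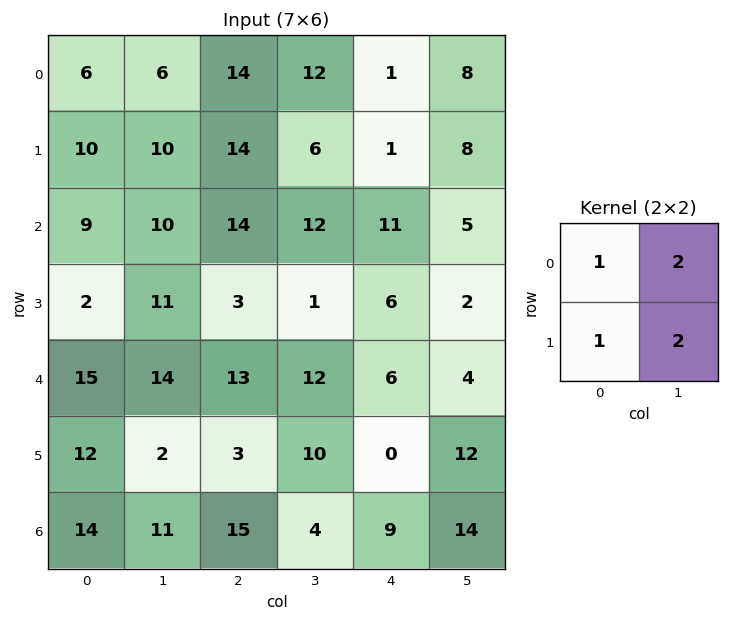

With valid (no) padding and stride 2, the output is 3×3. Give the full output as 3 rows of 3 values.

Output[0,0]: The receptive field on the input at this output position is [6 6 / 10 10]. Elementwise product with the kernel and sum: 6·1 + 6·2 + 10·1 + 10·2.

48 64 34
53 43 31
59 60 38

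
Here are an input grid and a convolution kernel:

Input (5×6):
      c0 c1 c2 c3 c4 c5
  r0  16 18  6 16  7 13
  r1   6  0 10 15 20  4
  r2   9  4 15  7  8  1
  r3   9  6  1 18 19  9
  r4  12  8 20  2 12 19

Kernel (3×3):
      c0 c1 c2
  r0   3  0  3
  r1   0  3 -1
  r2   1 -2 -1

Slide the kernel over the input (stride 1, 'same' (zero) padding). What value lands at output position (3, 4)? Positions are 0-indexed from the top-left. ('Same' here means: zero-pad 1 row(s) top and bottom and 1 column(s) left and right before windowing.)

The receptive field on the zero-padded input at this output position is [7 8 1 / 18 19 9 / 2 12 19]. Elementwise product with the kernel and sum: 7·3 + 1·3 + 19·3 + 9·-1 + 2·1 + 12·-2 + 19·-1.

31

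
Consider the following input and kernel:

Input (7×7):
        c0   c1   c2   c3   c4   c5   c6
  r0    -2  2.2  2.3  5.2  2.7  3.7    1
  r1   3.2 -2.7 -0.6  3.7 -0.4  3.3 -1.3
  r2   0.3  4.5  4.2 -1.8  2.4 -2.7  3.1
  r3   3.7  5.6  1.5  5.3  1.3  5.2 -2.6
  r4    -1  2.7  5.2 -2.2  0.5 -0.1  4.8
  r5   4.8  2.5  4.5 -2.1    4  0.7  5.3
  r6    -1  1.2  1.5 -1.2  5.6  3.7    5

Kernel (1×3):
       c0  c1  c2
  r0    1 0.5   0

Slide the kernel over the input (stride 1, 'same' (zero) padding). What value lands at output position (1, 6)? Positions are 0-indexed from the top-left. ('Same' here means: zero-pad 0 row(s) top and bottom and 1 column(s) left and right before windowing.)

2.65

The receptive field on the zero-padded input at this output position is [3.3 -1.3 0]. Elementwise product with the kernel and sum: 3.3·1 + -1.3·0.5.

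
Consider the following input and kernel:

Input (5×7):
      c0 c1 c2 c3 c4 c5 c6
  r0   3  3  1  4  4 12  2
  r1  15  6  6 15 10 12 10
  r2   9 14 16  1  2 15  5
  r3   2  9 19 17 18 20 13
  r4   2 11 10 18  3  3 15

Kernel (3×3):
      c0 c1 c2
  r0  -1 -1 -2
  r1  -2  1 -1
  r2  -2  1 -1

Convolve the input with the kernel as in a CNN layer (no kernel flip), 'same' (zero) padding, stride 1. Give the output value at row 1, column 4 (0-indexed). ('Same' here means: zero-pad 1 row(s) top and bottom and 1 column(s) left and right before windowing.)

-79

The receptive field on the zero-padded input at this output position is [4 4 12 / 15 10 12 / 1 2 15]. Elementwise product with the kernel and sum: 4·-1 + 4·-1 + 12·-2 + 15·-2 + 10·1 + 12·-1 + 1·-2 + 2·1 + 15·-1.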